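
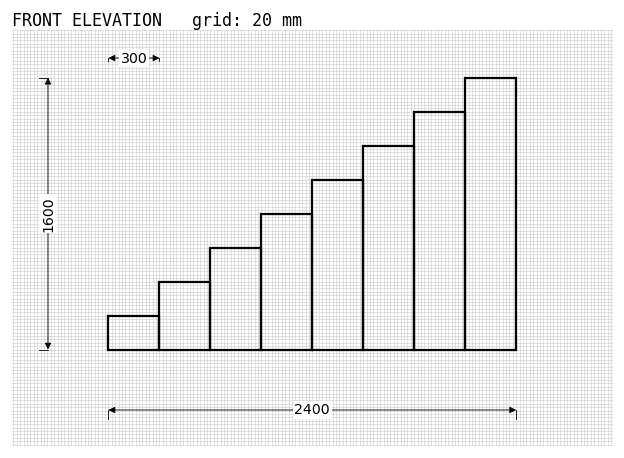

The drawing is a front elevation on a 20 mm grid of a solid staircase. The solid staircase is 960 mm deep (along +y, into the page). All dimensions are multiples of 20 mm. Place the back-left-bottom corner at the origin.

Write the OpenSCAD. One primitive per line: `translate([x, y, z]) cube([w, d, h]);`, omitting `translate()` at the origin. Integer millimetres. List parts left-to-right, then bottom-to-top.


cube([300, 960, 200]);
translate([300, 0, 0]) cube([300, 960, 400]);
translate([600, 0, 0]) cube([300, 960, 600]);
translate([900, 0, 0]) cube([300, 960, 800]);
translate([1200, 0, 0]) cube([300, 960, 1000]);
translate([1500, 0, 0]) cube([300, 960, 1200]);
translate([1800, 0, 0]) cube([300, 960, 1400]);
translate([2100, 0, 0]) cube([300, 960, 1600]);


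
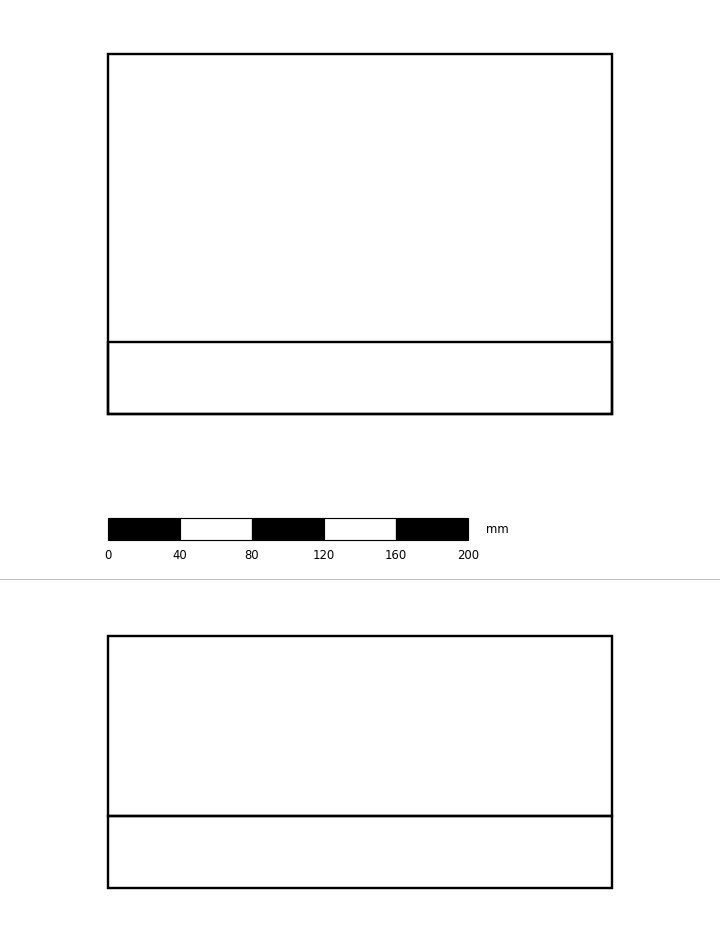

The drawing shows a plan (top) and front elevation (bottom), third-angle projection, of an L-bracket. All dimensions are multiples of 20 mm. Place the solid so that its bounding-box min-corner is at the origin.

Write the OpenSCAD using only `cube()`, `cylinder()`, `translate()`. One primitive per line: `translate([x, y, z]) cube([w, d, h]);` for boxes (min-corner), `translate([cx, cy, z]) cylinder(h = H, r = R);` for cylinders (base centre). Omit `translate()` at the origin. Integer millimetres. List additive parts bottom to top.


cube([280, 200, 40]);
translate([0, 0, 40]) cube([280, 40, 100]);


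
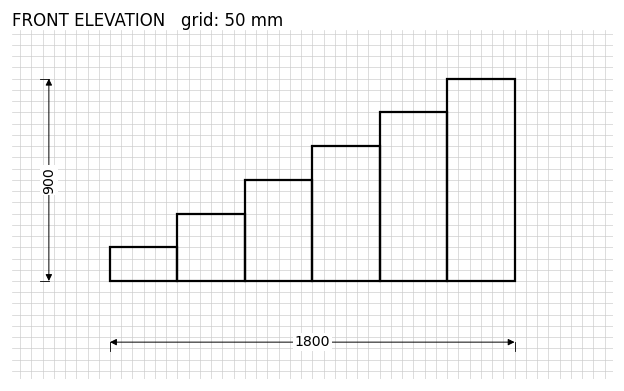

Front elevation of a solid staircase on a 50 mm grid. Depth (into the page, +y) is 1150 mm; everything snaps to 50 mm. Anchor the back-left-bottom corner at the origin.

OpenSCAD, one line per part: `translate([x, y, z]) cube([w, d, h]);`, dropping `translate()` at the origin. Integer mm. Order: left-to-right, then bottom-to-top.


cube([300, 1150, 150]);
translate([300, 0, 0]) cube([300, 1150, 300]);
translate([600, 0, 0]) cube([300, 1150, 450]);
translate([900, 0, 0]) cube([300, 1150, 600]);
translate([1200, 0, 0]) cube([300, 1150, 750]);
translate([1500, 0, 0]) cube([300, 1150, 900]);


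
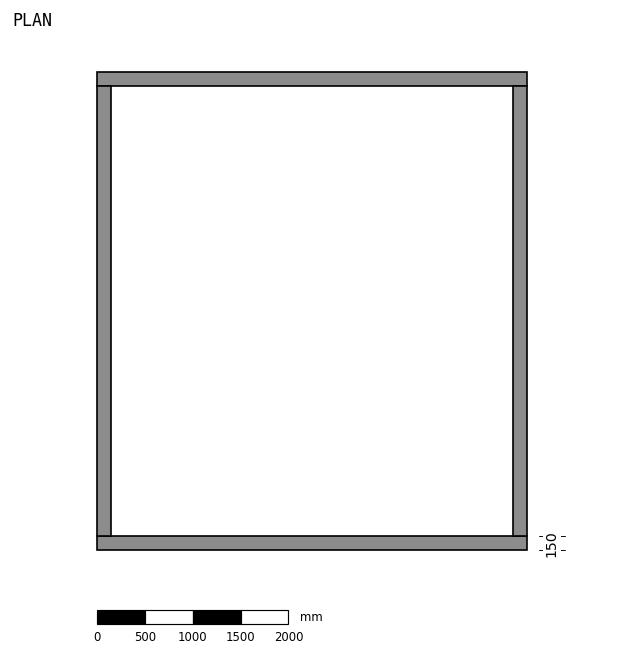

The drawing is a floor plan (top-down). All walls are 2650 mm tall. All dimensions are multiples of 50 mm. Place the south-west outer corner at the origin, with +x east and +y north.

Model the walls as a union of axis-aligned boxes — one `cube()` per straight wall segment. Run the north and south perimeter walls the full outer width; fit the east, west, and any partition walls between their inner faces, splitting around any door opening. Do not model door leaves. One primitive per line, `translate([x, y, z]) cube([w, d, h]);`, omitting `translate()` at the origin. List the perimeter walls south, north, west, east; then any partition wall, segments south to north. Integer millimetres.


cube([4500, 150, 2650]);
translate([0, 4850, 0]) cube([4500, 150, 2650]);
translate([0, 150, 0]) cube([150, 4700, 2650]);
translate([4350, 150, 0]) cube([150, 4700, 2650]);


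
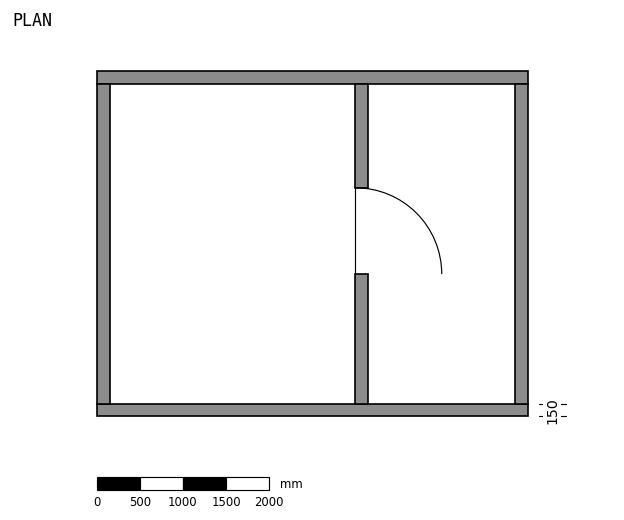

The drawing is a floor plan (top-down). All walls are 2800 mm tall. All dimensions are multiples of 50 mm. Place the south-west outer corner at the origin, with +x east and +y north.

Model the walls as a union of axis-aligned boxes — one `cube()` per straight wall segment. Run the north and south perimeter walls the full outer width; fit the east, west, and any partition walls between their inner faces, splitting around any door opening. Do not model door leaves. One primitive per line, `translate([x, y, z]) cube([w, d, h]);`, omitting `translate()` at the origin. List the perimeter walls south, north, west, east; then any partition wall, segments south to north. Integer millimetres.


cube([5000, 150, 2800]);
translate([0, 3850, 0]) cube([5000, 150, 2800]);
translate([0, 150, 0]) cube([150, 3700, 2800]);
translate([4850, 150, 0]) cube([150, 3700, 2800]);
translate([3000, 150, 0]) cube([150, 1500, 2800]);
translate([3000, 2650, 0]) cube([150, 1200, 2800]);


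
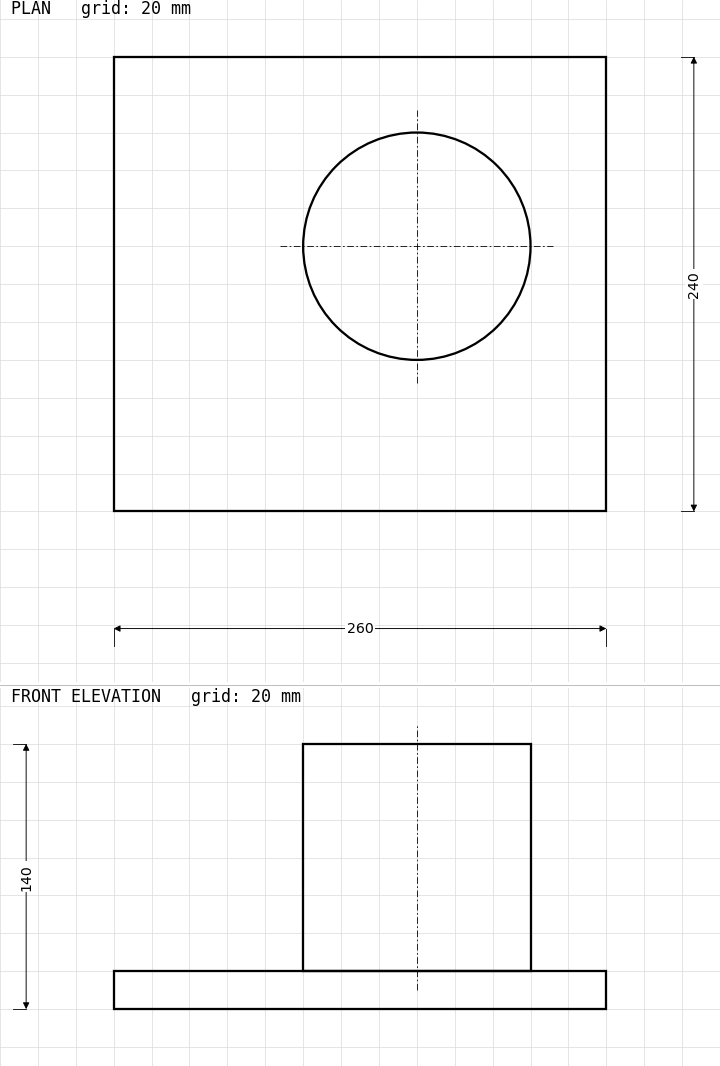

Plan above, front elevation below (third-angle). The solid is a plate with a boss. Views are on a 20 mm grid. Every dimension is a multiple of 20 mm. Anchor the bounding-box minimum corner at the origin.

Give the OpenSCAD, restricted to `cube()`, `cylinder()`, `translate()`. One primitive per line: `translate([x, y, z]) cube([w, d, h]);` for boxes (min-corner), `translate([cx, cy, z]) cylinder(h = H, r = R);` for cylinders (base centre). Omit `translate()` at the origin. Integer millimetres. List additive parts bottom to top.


cube([260, 240, 20]);
translate([160, 140, 20]) cylinder(h = 120, r = 60);


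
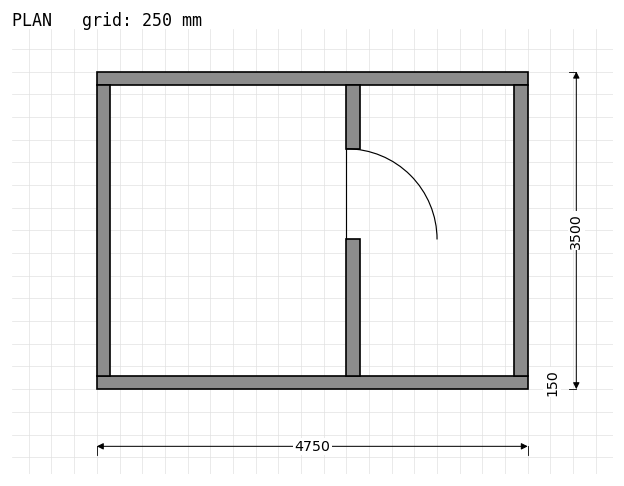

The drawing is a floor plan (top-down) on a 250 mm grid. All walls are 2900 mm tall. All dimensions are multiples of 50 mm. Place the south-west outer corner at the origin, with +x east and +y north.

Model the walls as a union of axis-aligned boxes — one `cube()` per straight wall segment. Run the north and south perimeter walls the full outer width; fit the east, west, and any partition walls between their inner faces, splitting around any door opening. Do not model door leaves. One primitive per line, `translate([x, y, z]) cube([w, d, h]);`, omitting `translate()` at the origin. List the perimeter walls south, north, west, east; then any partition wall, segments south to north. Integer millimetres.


cube([4750, 150, 2900]);
translate([0, 3350, 0]) cube([4750, 150, 2900]);
translate([0, 150, 0]) cube([150, 3200, 2900]);
translate([4600, 150, 0]) cube([150, 3200, 2900]);
translate([2750, 150, 0]) cube([150, 1500, 2900]);
translate([2750, 2650, 0]) cube([150, 700, 2900]);


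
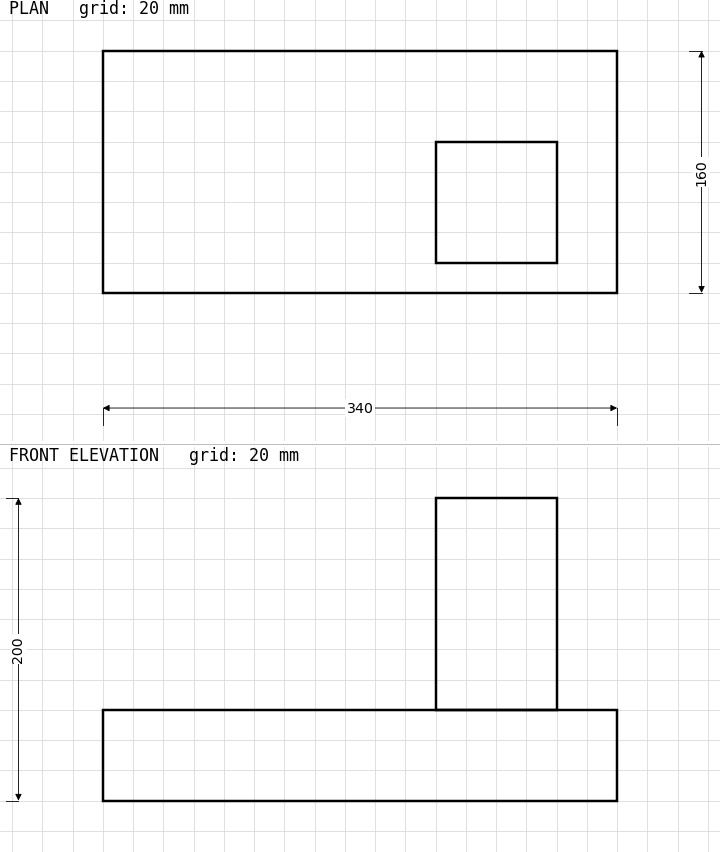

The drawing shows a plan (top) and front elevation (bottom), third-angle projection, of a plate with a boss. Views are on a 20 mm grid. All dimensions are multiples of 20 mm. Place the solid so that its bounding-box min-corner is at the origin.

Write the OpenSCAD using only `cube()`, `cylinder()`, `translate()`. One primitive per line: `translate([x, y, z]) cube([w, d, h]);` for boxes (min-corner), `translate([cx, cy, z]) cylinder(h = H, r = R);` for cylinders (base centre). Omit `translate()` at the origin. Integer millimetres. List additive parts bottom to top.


cube([340, 160, 60]);
translate([220, 20, 60]) cube([80, 80, 140]);


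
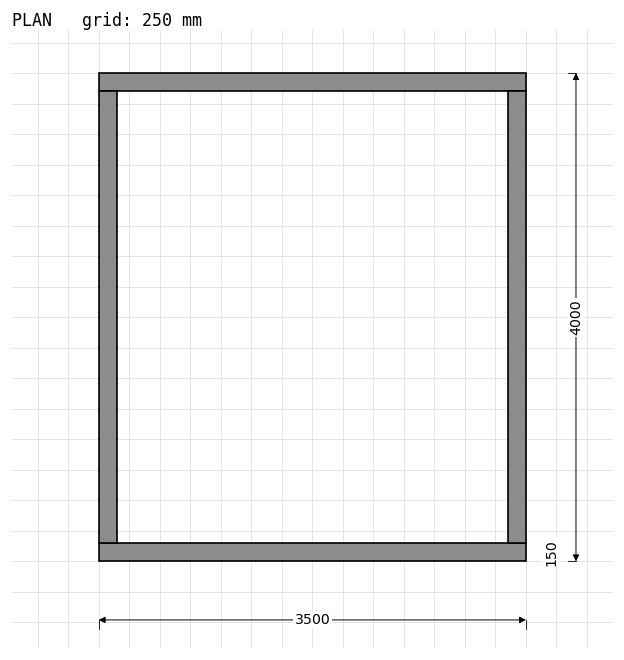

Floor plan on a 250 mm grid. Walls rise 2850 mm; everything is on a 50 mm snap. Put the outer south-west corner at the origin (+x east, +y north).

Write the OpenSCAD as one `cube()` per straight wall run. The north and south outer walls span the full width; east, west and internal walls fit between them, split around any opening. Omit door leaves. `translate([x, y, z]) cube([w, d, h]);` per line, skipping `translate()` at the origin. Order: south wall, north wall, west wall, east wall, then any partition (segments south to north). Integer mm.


cube([3500, 150, 2850]);
translate([0, 3850, 0]) cube([3500, 150, 2850]);
translate([0, 150, 0]) cube([150, 3700, 2850]);
translate([3350, 150, 0]) cube([150, 3700, 2850]);


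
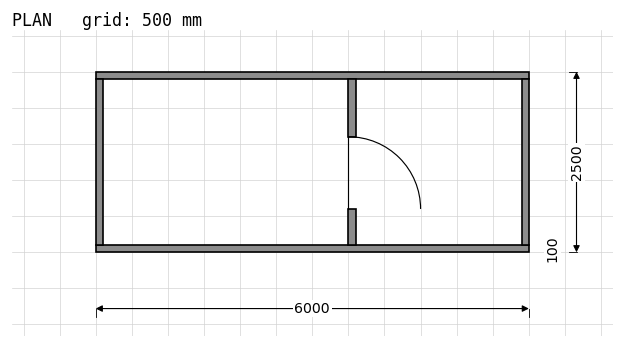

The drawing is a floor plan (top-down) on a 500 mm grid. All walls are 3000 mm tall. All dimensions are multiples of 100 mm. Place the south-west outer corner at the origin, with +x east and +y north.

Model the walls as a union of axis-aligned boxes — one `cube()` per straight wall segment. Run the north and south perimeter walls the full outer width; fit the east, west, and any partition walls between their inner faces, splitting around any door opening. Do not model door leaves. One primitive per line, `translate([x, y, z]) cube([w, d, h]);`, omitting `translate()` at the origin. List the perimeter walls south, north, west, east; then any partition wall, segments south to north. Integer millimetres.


cube([6000, 100, 3000]);
translate([0, 2400, 0]) cube([6000, 100, 3000]);
translate([0, 100, 0]) cube([100, 2300, 3000]);
translate([5900, 100, 0]) cube([100, 2300, 3000]);
translate([3500, 100, 0]) cube([100, 500, 3000]);
translate([3500, 1600, 0]) cube([100, 800, 3000]);


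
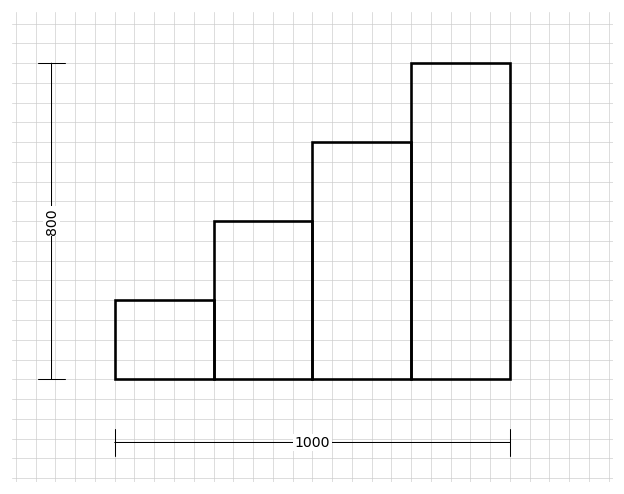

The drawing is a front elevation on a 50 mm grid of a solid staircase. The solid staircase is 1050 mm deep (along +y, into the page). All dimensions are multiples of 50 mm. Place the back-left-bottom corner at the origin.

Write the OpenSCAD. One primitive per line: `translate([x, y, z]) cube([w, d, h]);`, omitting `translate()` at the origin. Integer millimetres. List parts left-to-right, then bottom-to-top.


cube([250, 1050, 200]);
translate([250, 0, 0]) cube([250, 1050, 400]);
translate([500, 0, 0]) cube([250, 1050, 600]);
translate([750, 0, 0]) cube([250, 1050, 800]);


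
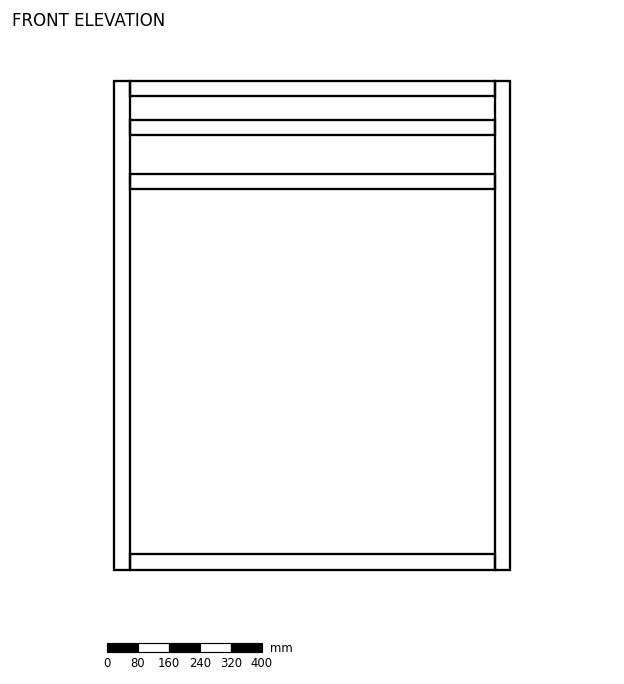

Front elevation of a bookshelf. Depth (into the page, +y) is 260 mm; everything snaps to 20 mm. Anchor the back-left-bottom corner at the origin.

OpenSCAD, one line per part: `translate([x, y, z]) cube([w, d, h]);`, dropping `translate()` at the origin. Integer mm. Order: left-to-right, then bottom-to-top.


cube([40, 260, 1260]);
translate([40, 0, 0]) cube([940, 260, 40]);
translate([40, 0, 980]) cube([940, 260, 40]);
translate([40, 0, 1120]) cube([940, 260, 40]);
translate([40, 0, 1220]) cube([940, 260, 40]);
translate([980, 0, 0]) cube([40, 260, 1260]);


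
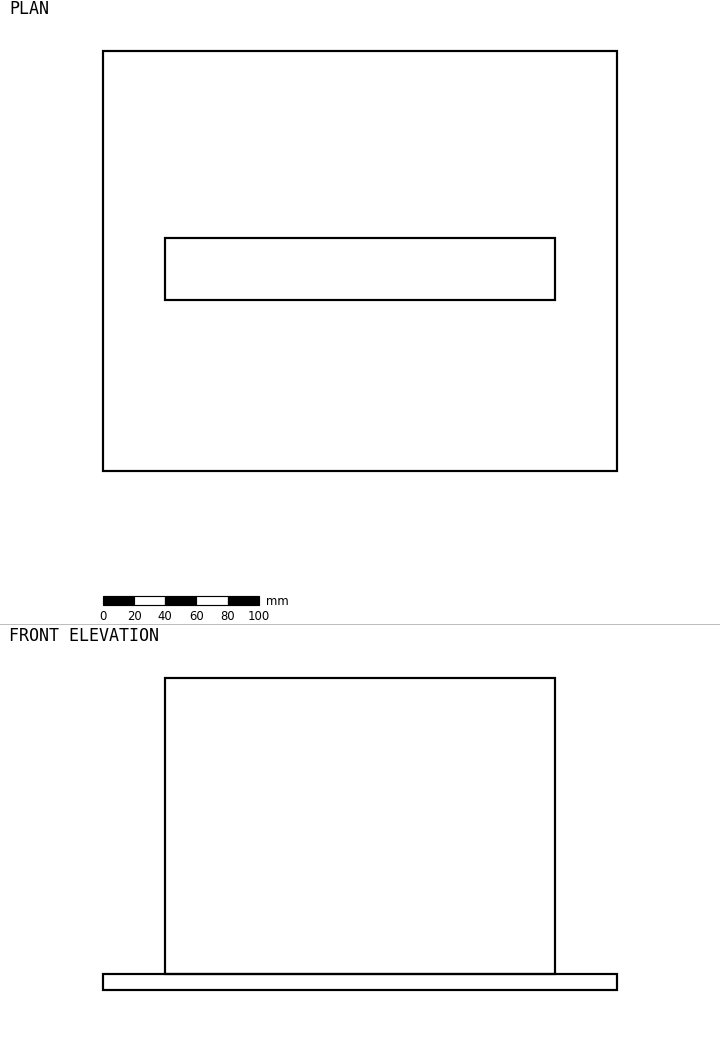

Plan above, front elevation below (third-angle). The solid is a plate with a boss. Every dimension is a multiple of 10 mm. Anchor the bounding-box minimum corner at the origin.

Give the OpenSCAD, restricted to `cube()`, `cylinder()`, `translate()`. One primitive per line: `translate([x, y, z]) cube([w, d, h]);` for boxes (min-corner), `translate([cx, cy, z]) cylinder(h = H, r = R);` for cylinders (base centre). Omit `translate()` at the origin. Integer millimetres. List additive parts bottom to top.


cube([330, 270, 10]);
translate([40, 110, 10]) cube([250, 40, 190]);


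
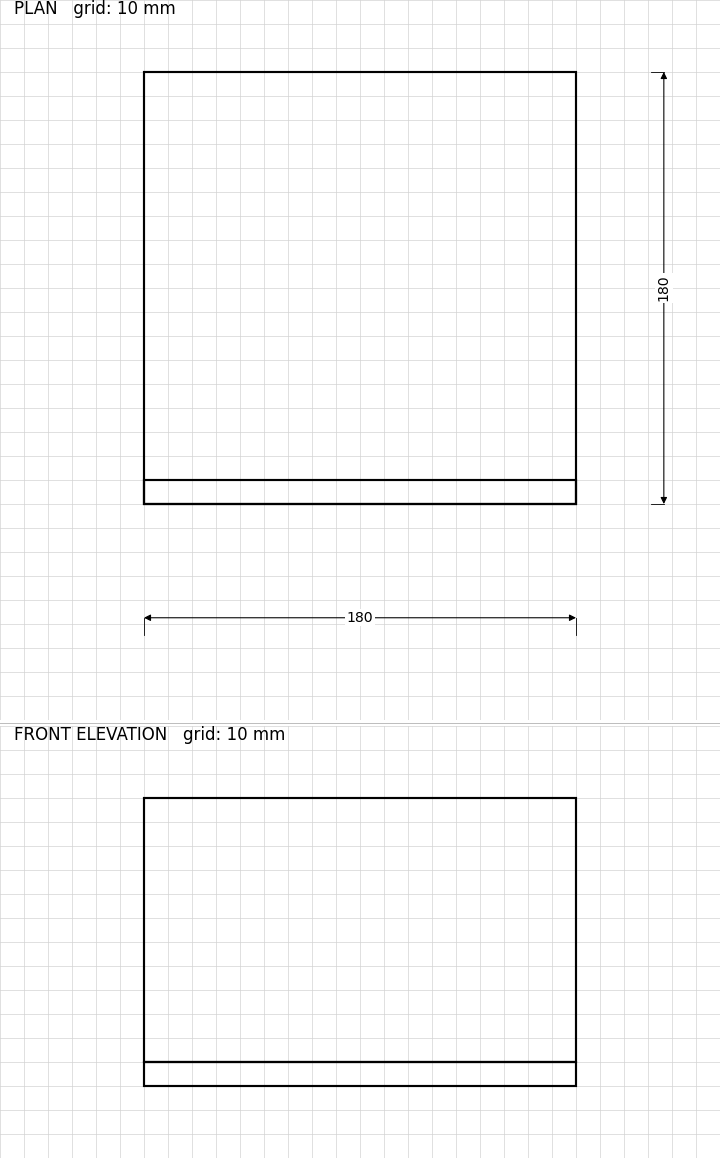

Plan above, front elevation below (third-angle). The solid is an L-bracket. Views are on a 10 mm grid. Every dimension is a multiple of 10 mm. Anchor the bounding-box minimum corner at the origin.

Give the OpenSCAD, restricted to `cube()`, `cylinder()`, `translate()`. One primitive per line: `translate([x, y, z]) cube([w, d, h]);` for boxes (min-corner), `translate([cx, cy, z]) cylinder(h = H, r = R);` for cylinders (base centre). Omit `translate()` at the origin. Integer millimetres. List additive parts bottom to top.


cube([180, 180, 10]);
translate([0, 0, 10]) cube([180, 10, 110]);


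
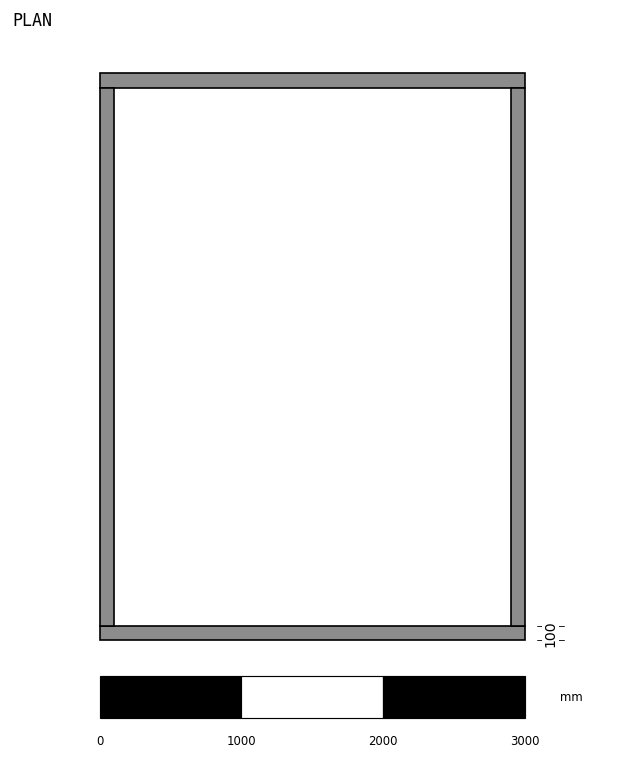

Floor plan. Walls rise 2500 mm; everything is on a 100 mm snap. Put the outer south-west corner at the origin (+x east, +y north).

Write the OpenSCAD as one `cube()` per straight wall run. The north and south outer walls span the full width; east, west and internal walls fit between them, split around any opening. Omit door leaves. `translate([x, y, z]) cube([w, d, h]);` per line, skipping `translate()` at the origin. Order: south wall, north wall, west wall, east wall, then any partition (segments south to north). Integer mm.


cube([3000, 100, 2500]);
translate([0, 3900, 0]) cube([3000, 100, 2500]);
translate([0, 100, 0]) cube([100, 3800, 2500]);
translate([2900, 100, 0]) cube([100, 3800, 2500]);


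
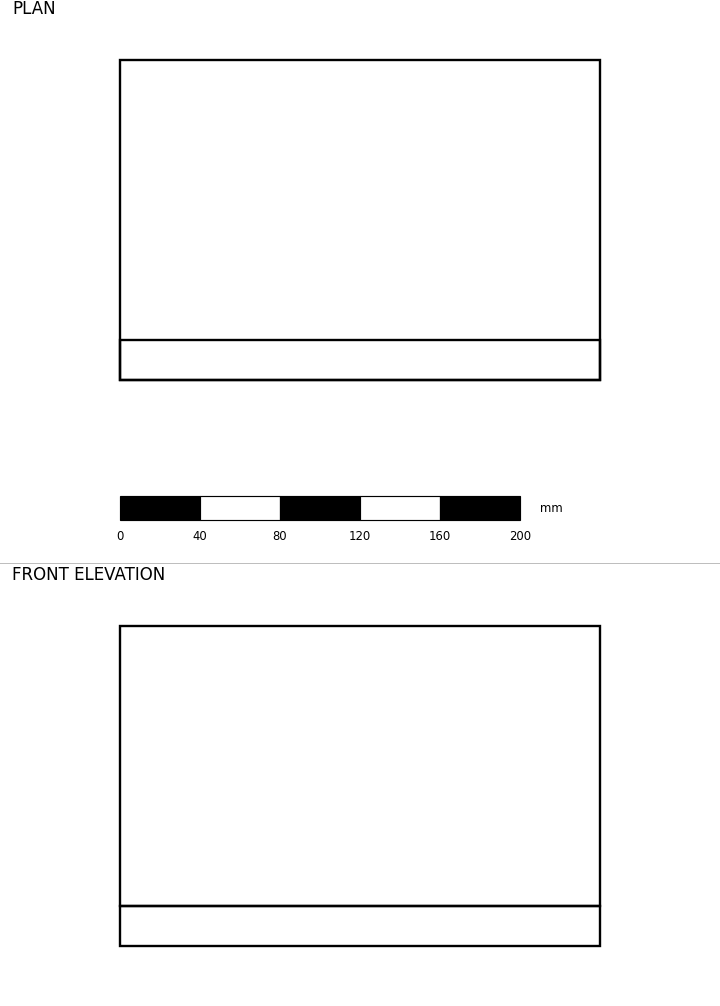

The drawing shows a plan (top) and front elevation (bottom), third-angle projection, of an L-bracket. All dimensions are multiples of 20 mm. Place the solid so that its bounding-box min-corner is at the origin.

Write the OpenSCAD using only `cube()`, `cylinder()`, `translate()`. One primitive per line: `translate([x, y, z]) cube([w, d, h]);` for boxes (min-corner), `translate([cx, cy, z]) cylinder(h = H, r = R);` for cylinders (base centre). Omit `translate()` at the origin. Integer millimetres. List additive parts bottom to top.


cube([240, 160, 20]);
translate([0, 0, 20]) cube([240, 20, 140]);


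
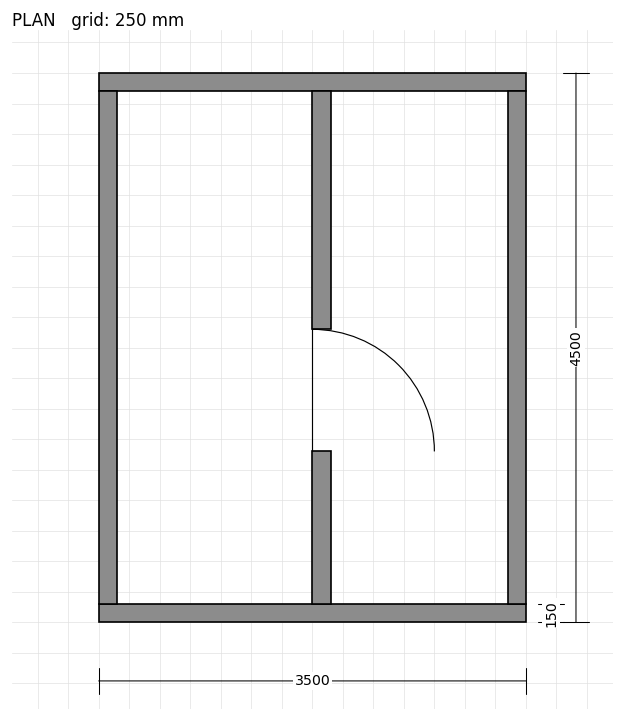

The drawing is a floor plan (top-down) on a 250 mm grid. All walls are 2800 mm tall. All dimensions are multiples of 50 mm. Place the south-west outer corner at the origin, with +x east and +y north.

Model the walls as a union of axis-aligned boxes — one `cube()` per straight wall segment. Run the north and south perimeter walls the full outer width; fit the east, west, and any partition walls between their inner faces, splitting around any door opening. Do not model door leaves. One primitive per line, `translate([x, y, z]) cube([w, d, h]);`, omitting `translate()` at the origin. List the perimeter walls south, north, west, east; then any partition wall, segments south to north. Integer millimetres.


cube([3500, 150, 2800]);
translate([0, 4350, 0]) cube([3500, 150, 2800]);
translate([0, 150, 0]) cube([150, 4200, 2800]);
translate([3350, 150, 0]) cube([150, 4200, 2800]);
translate([1750, 150, 0]) cube([150, 1250, 2800]);
translate([1750, 2400, 0]) cube([150, 1950, 2800]);


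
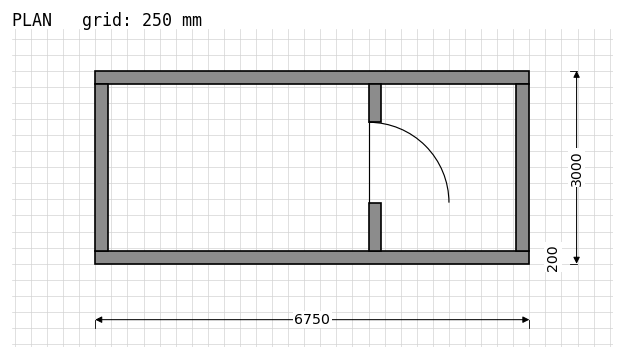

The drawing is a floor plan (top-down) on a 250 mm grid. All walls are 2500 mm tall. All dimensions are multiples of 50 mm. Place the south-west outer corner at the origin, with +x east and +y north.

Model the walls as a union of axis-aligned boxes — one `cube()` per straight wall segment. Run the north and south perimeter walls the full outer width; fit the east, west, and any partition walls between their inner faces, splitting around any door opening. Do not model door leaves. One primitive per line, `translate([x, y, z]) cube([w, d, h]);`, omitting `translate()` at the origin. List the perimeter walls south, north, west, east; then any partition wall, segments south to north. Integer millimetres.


cube([6750, 200, 2500]);
translate([0, 2800, 0]) cube([6750, 200, 2500]);
translate([0, 200, 0]) cube([200, 2600, 2500]);
translate([6550, 200, 0]) cube([200, 2600, 2500]);
translate([4250, 200, 0]) cube([200, 750, 2500]);
translate([4250, 2200, 0]) cube([200, 600, 2500]);


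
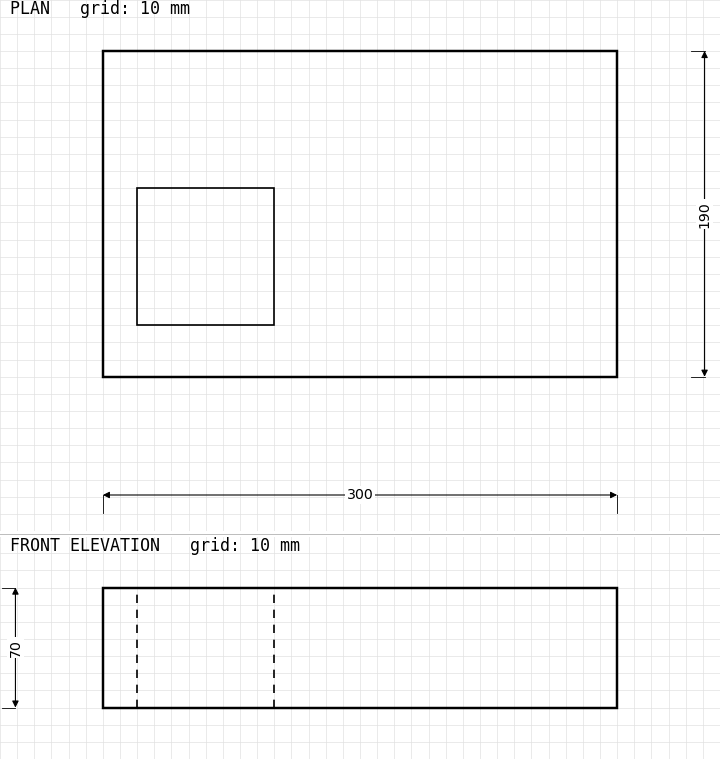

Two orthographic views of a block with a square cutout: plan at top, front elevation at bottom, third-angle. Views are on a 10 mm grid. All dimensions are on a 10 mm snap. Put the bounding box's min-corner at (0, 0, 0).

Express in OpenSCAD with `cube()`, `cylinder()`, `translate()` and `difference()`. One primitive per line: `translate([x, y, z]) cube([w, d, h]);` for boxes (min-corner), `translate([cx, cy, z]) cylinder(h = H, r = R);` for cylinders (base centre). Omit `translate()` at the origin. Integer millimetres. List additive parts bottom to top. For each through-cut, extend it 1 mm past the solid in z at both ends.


difference() {
  cube([300, 190, 70]);
  translate([20, 30, -1]) cube([80, 80, 72]);
}


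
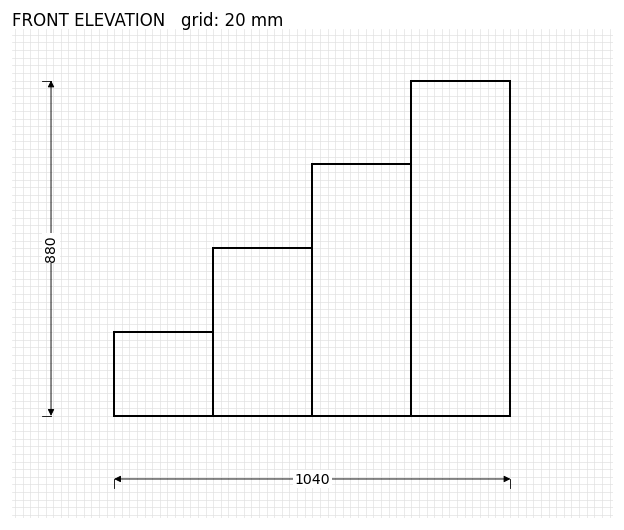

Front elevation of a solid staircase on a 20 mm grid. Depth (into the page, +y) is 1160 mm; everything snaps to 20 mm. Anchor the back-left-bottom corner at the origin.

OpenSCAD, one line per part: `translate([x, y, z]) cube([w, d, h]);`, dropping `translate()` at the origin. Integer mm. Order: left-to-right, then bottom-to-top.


cube([260, 1160, 220]);
translate([260, 0, 0]) cube([260, 1160, 440]);
translate([520, 0, 0]) cube([260, 1160, 660]);
translate([780, 0, 0]) cube([260, 1160, 880]);


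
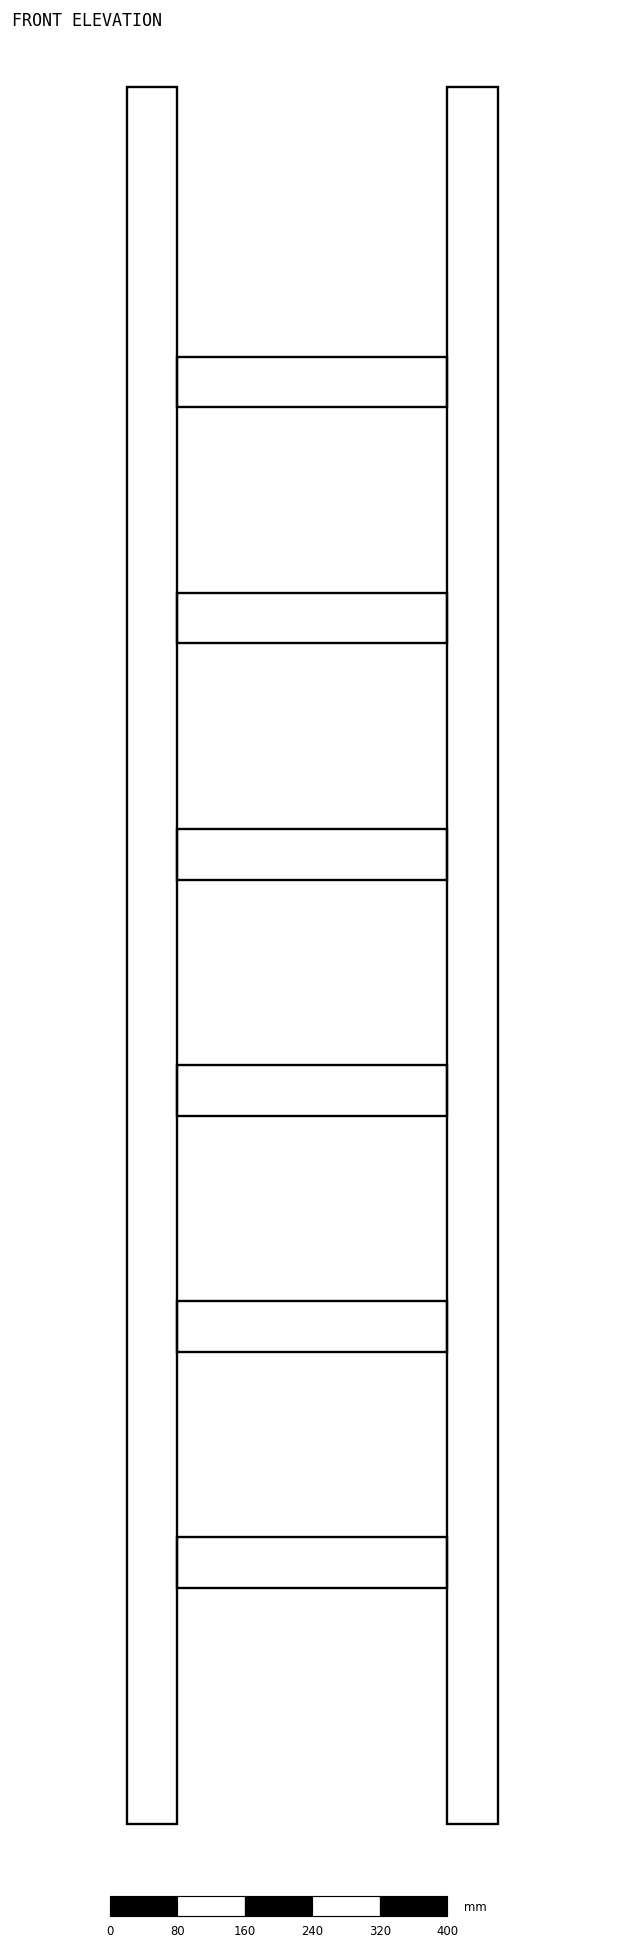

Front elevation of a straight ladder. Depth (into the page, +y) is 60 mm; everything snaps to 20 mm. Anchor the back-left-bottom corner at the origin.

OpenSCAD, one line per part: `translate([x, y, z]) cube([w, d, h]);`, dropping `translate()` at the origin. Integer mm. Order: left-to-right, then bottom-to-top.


cube([60, 60, 2060]);
translate([60, 0, 280]) cube([320, 60, 60]);
translate([60, 0, 560]) cube([320, 60, 60]);
translate([60, 0, 840]) cube([320, 60, 60]);
translate([60, 0, 1120]) cube([320, 60, 60]);
translate([60, 0, 1400]) cube([320, 60, 60]);
translate([60, 0, 1680]) cube([320, 60, 60]);
translate([380, 0, 0]) cube([60, 60, 2060]);


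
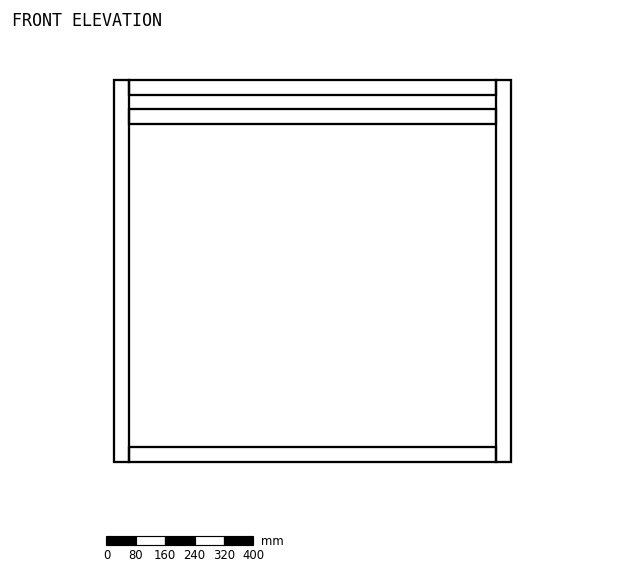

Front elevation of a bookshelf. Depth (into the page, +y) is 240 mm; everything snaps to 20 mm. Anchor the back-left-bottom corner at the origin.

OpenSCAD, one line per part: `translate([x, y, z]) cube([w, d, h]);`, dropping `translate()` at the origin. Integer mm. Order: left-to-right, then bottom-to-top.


cube([40, 240, 1040]);
translate([40, 0, 0]) cube([1000, 240, 40]);
translate([40, 0, 920]) cube([1000, 240, 40]);
translate([40, 0, 1000]) cube([1000, 240, 40]);
translate([1040, 0, 0]) cube([40, 240, 1040]);


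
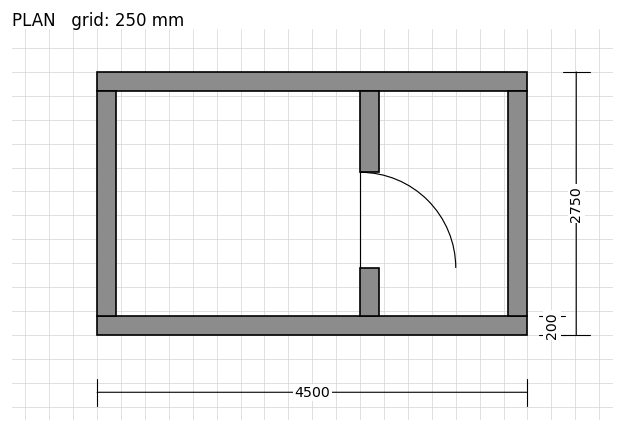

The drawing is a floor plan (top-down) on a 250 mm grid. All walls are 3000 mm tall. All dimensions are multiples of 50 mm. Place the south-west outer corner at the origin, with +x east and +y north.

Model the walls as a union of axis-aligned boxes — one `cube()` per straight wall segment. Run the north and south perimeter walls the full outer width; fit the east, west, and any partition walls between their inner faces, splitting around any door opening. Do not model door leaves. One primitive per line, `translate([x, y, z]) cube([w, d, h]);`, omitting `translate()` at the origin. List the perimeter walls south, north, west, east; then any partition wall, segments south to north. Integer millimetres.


cube([4500, 200, 3000]);
translate([0, 2550, 0]) cube([4500, 200, 3000]);
translate([0, 200, 0]) cube([200, 2350, 3000]);
translate([4300, 200, 0]) cube([200, 2350, 3000]);
translate([2750, 200, 0]) cube([200, 500, 3000]);
translate([2750, 1700, 0]) cube([200, 850, 3000]);


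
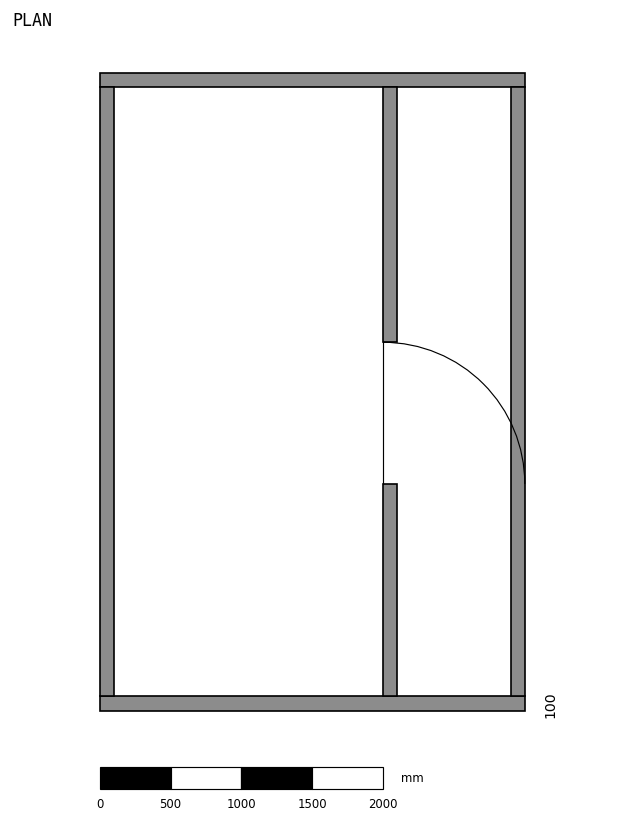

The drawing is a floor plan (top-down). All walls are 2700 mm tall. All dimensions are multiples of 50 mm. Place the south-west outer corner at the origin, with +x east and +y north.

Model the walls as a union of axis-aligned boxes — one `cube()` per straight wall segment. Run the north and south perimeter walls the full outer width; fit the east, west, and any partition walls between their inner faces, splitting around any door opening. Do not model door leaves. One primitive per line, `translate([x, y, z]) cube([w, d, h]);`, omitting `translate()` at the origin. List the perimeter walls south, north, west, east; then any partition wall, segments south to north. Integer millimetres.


cube([3000, 100, 2700]);
translate([0, 4400, 0]) cube([3000, 100, 2700]);
translate([0, 100, 0]) cube([100, 4300, 2700]);
translate([2900, 100, 0]) cube([100, 4300, 2700]);
translate([2000, 100, 0]) cube([100, 1500, 2700]);
translate([2000, 2600, 0]) cube([100, 1800, 2700]);


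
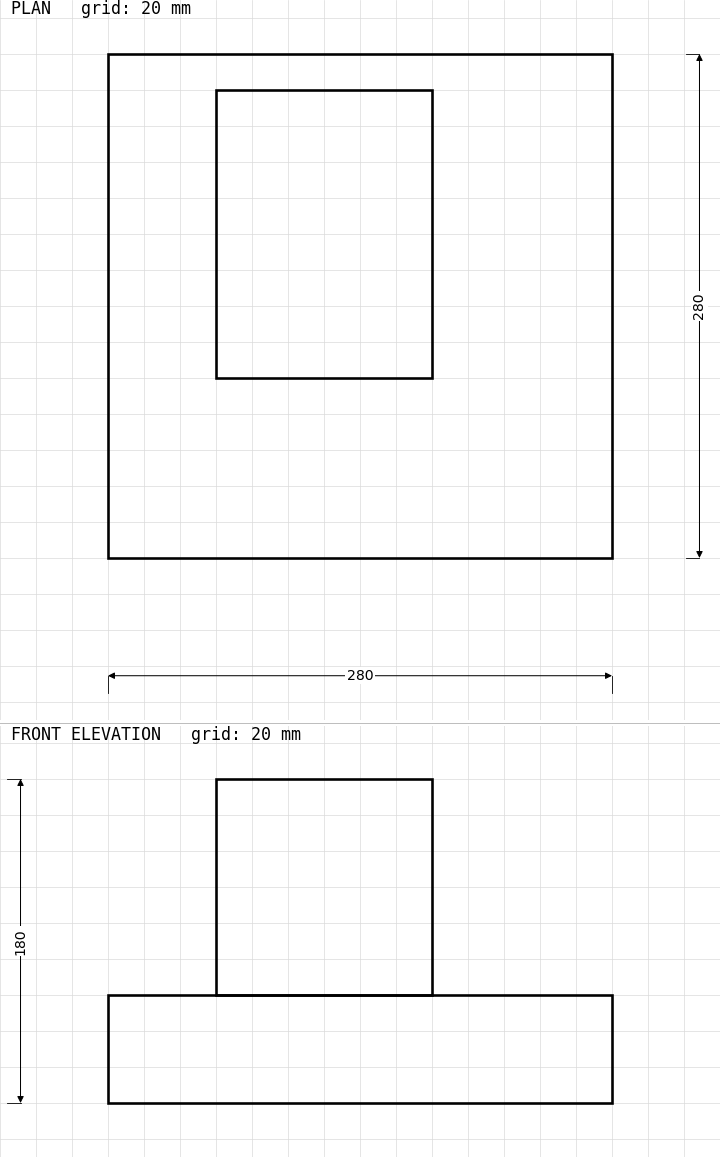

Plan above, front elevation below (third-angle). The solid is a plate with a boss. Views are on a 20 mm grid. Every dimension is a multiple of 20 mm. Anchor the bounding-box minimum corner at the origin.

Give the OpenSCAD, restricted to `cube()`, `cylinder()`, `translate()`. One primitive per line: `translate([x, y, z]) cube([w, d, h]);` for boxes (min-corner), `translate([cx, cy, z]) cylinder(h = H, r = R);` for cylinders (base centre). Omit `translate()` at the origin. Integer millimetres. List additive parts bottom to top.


cube([280, 280, 60]);
translate([60, 100, 60]) cube([120, 160, 120]);


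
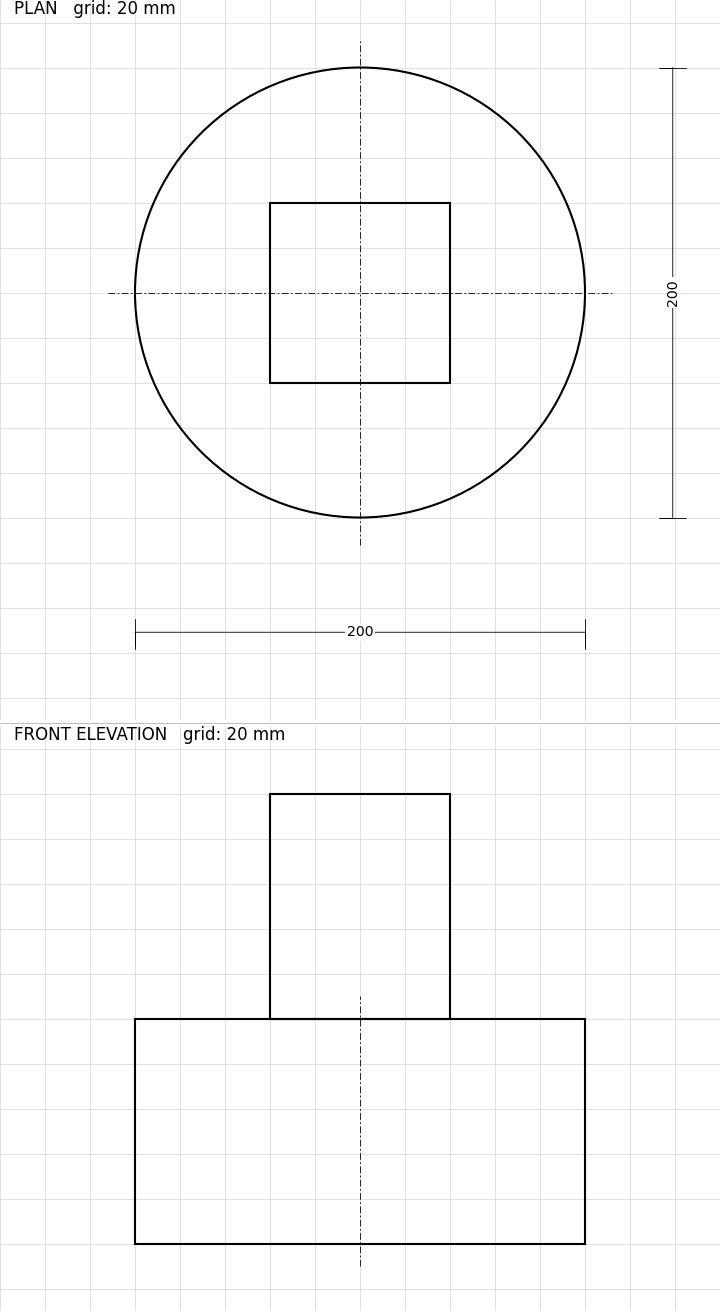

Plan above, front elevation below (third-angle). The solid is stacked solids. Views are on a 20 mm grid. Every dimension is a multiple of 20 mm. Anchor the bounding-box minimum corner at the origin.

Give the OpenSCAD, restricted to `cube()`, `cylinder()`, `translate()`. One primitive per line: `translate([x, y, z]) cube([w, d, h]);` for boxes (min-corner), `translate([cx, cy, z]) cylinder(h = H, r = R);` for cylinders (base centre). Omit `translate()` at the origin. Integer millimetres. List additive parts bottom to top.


translate([100, 100, 0]) cylinder(h = 100, r = 100);
translate([60, 60, 100]) cube([80, 80, 100]);


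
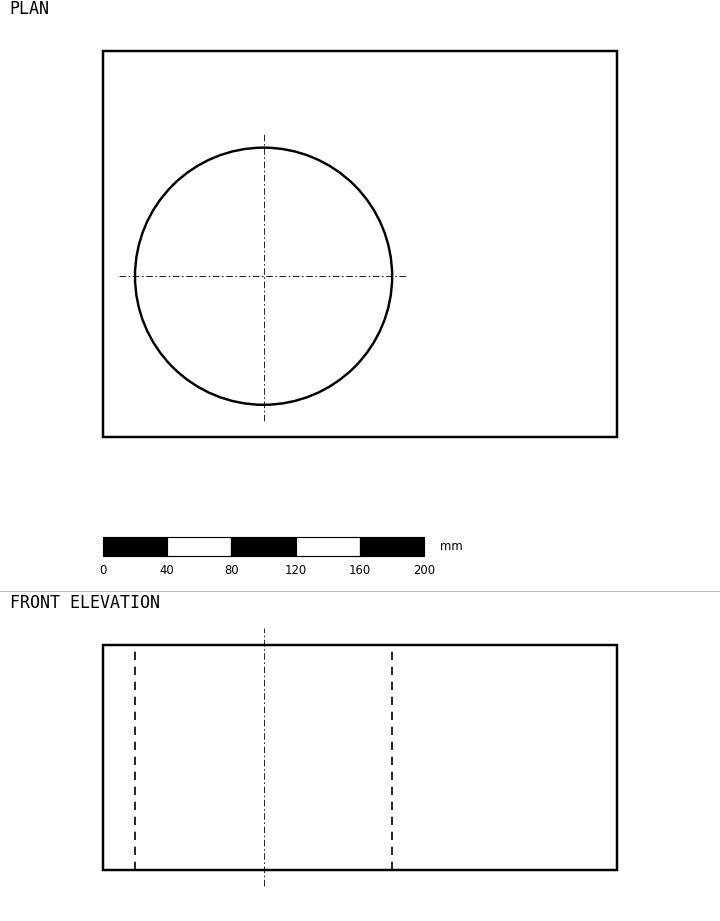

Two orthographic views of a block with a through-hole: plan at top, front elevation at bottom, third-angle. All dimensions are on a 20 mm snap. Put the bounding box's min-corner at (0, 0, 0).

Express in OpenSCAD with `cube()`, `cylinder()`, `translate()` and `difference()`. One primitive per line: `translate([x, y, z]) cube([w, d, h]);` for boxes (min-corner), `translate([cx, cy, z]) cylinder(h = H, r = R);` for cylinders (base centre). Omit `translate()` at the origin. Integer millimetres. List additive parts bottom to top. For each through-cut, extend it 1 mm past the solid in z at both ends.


difference() {
  cube([320, 240, 140]);
  translate([100, 100, -1]) cylinder(h = 142, r = 80);
}


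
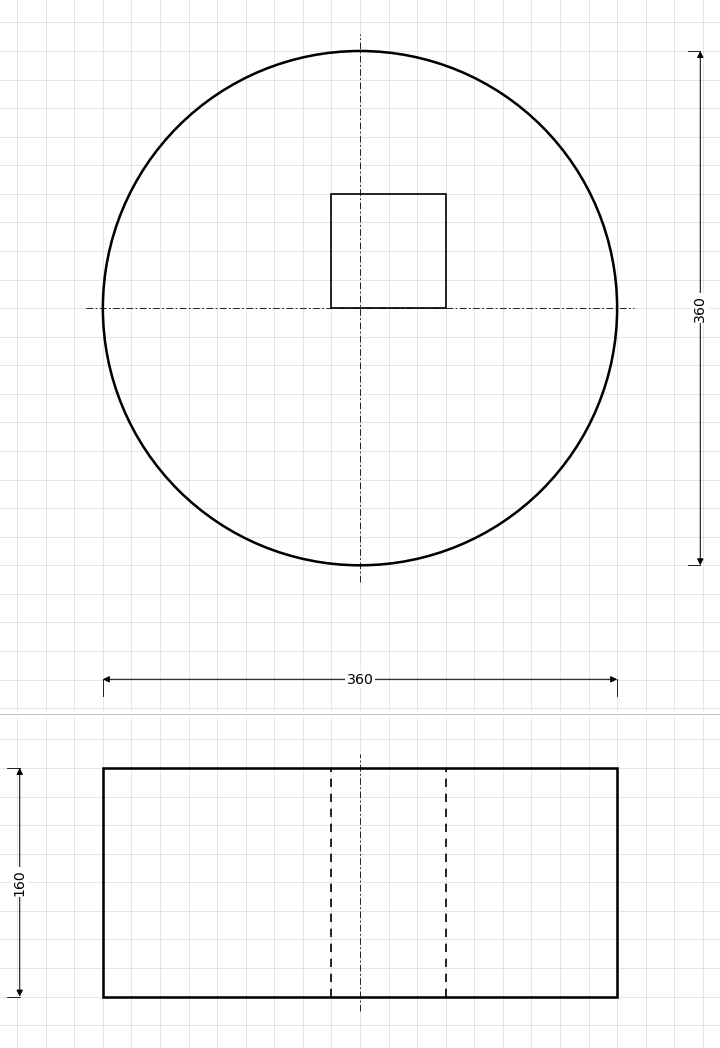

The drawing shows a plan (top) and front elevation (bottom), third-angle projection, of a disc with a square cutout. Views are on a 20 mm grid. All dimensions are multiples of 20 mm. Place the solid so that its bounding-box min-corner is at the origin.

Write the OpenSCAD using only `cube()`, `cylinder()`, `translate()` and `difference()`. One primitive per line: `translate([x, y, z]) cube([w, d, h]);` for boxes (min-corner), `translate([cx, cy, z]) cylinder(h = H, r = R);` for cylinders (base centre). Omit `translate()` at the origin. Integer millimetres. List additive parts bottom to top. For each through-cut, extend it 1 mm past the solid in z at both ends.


difference() {
  translate([180, 180, 0]) cylinder(h = 160, r = 180);
  translate([160, 180, -1]) cube([80, 80, 162]);
}


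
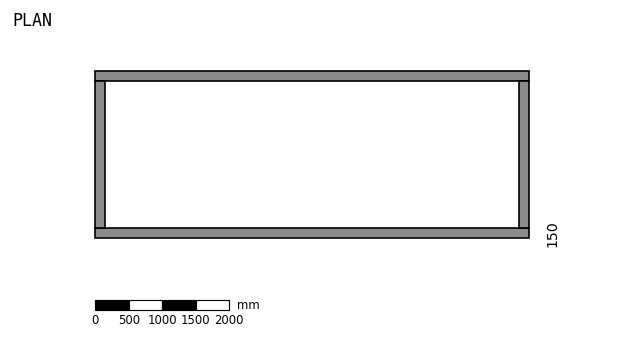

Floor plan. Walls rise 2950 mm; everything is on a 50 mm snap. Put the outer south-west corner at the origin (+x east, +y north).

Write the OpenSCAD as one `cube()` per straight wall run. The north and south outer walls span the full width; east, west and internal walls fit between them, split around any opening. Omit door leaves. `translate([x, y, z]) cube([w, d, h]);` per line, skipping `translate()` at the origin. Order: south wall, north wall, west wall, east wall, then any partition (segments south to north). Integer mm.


cube([6500, 150, 2950]);
translate([0, 2350, 0]) cube([6500, 150, 2950]);
translate([0, 150, 0]) cube([150, 2200, 2950]);
translate([6350, 150, 0]) cube([150, 2200, 2950]);


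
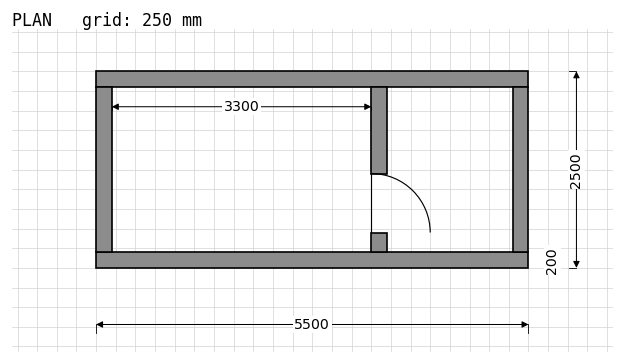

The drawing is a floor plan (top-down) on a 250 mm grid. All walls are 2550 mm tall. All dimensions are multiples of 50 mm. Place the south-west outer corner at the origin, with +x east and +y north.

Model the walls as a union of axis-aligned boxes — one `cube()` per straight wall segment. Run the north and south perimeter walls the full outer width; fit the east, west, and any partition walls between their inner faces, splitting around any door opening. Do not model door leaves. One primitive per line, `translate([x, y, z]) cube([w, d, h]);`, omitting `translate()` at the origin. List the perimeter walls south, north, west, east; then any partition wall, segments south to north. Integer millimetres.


cube([5500, 200, 2550]);
translate([0, 2300, 0]) cube([5500, 200, 2550]);
translate([0, 200, 0]) cube([200, 2100, 2550]);
translate([5300, 200, 0]) cube([200, 2100, 2550]);
translate([3500, 200, 0]) cube([200, 250, 2550]);
translate([3500, 1200, 0]) cube([200, 1100, 2550]);


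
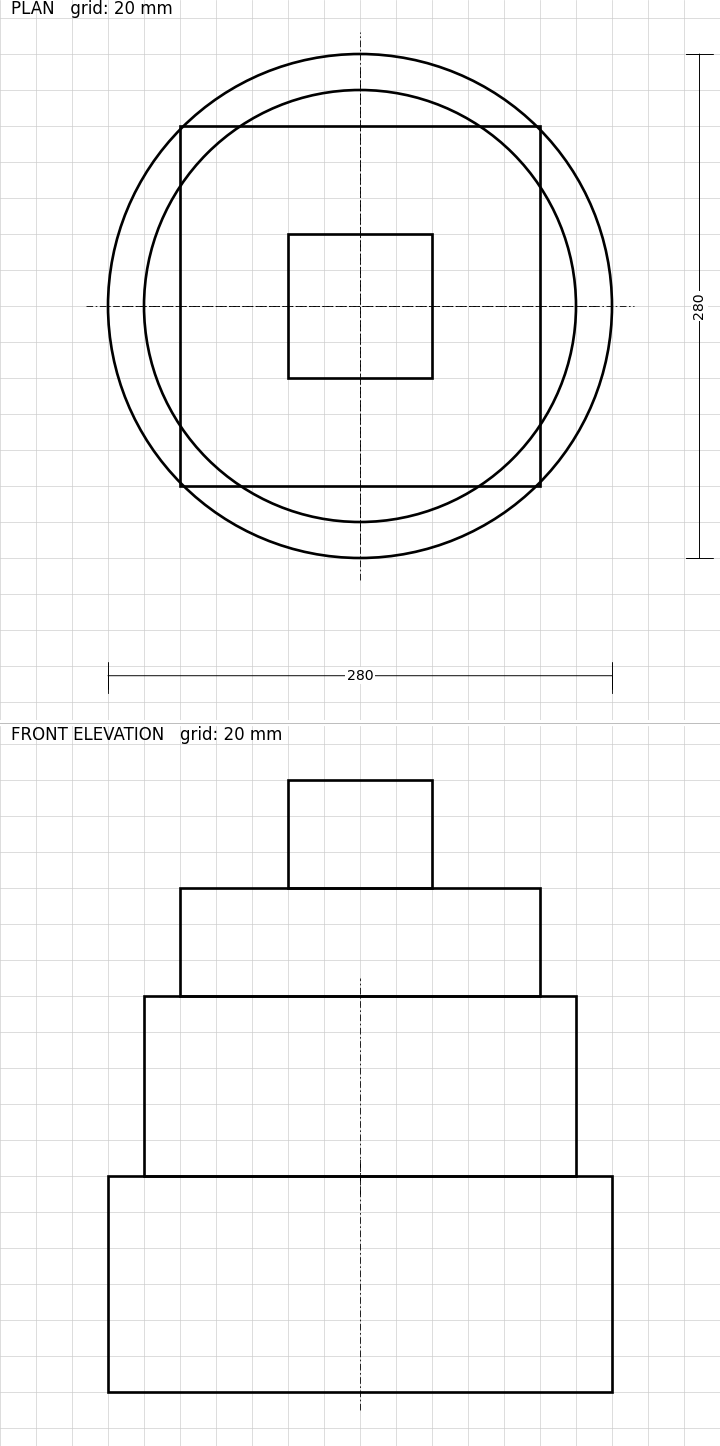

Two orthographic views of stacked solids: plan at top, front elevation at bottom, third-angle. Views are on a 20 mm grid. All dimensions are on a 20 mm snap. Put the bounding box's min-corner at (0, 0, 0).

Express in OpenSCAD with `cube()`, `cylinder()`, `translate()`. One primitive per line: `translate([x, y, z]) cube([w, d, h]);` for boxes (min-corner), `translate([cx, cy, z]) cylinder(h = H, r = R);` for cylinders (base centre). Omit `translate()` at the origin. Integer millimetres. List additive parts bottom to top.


translate([140, 140, 0]) cylinder(h = 120, r = 140);
translate([140, 140, 120]) cylinder(h = 100, r = 120);
translate([40, 40, 220]) cube([200, 200, 60]);
translate([100, 100, 280]) cube([80, 80, 60]);


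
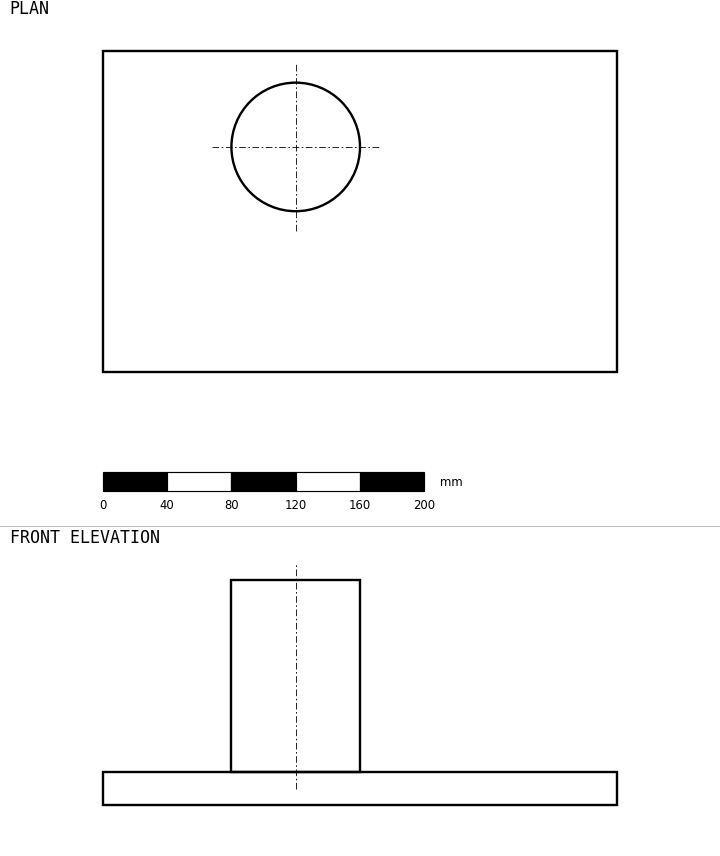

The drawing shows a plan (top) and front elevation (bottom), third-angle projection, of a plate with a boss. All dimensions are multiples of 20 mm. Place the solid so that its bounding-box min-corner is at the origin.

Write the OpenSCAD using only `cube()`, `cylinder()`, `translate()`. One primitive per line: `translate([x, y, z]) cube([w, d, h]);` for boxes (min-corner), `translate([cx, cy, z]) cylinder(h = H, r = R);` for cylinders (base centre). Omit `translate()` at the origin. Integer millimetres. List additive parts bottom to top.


cube([320, 200, 20]);
translate([120, 140, 20]) cylinder(h = 120, r = 40);


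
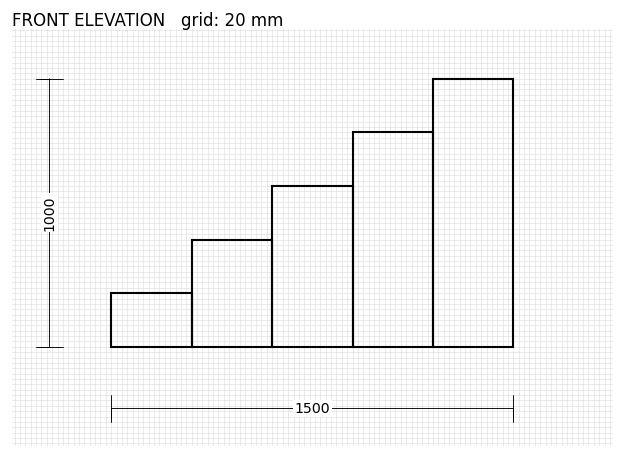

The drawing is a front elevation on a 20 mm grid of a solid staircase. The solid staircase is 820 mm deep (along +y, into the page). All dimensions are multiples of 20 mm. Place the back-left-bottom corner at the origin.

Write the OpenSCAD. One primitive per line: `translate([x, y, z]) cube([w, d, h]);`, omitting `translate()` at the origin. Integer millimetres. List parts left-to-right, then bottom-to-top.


cube([300, 820, 200]);
translate([300, 0, 0]) cube([300, 820, 400]);
translate([600, 0, 0]) cube([300, 820, 600]);
translate([900, 0, 0]) cube([300, 820, 800]);
translate([1200, 0, 0]) cube([300, 820, 1000]);


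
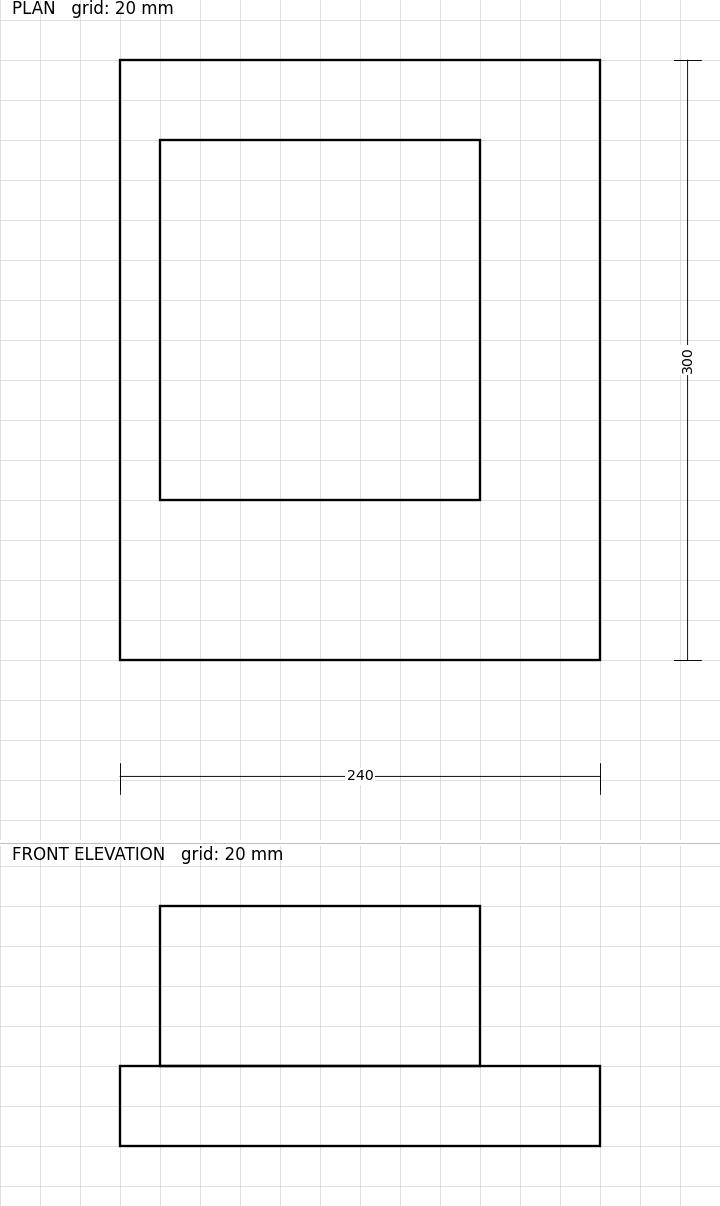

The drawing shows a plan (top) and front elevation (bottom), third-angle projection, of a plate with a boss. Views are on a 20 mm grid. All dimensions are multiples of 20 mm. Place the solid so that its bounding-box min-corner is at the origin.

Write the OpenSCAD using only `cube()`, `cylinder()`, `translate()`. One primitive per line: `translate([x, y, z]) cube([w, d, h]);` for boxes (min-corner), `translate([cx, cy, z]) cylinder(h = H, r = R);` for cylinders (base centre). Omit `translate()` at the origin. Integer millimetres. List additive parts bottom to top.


cube([240, 300, 40]);
translate([20, 80, 40]) cube([160, 180, 80]);


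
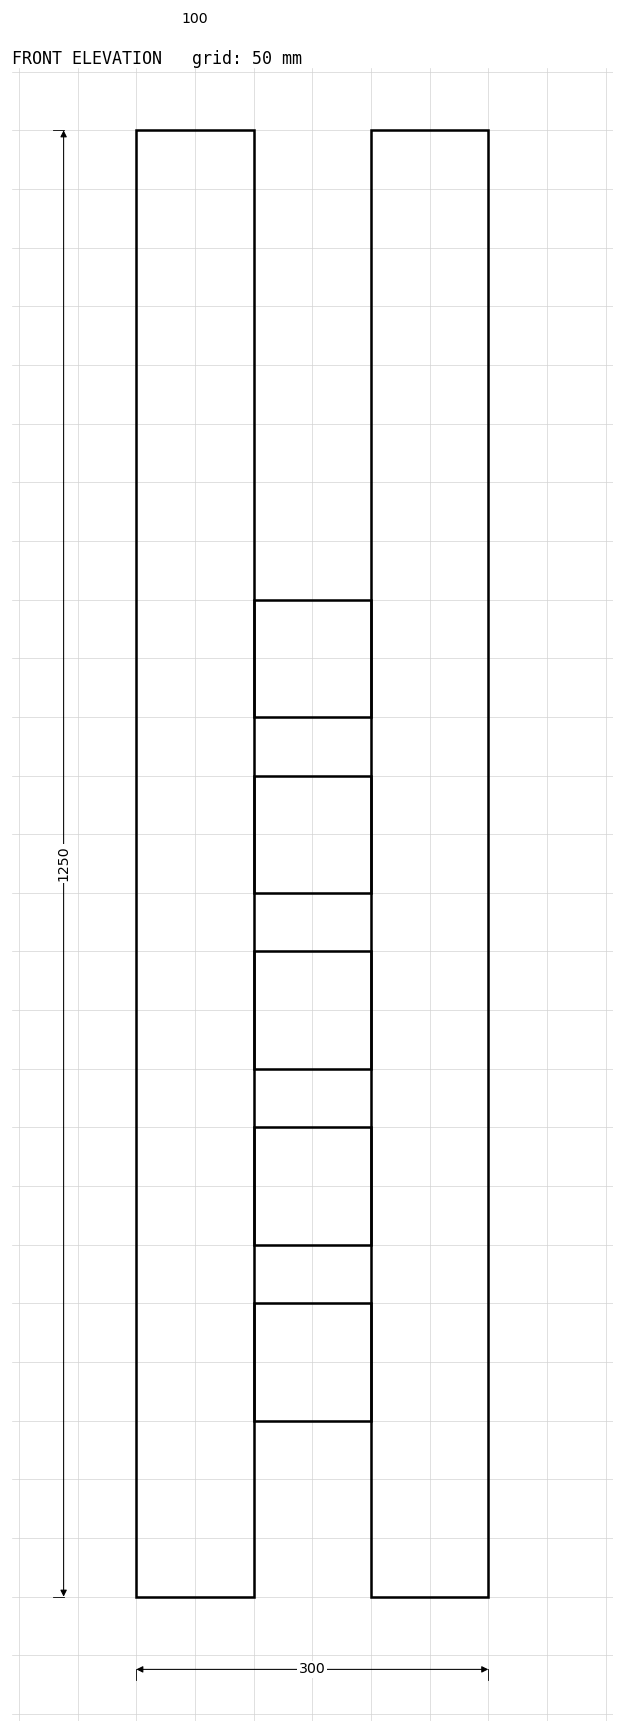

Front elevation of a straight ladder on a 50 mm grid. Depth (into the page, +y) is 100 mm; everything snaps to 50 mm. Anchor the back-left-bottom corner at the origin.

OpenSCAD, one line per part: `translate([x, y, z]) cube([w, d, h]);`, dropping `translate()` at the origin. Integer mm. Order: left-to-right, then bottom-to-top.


cube([100, 100, 1250]);
translate([100, 0, 150]) cube([100, 100, 100]);
translate([100, 0, 300]) cube([100, 100, 100]);
translate([100, 0, 450]) cube([100, 100, 100]);
translate([100, 0, 600]) cube([100, 100, 100]);
translate([100, 0, 750]) cube([100, 100, 100]);
translate([200, 0, 0]) cube([100, 100, 1250]);


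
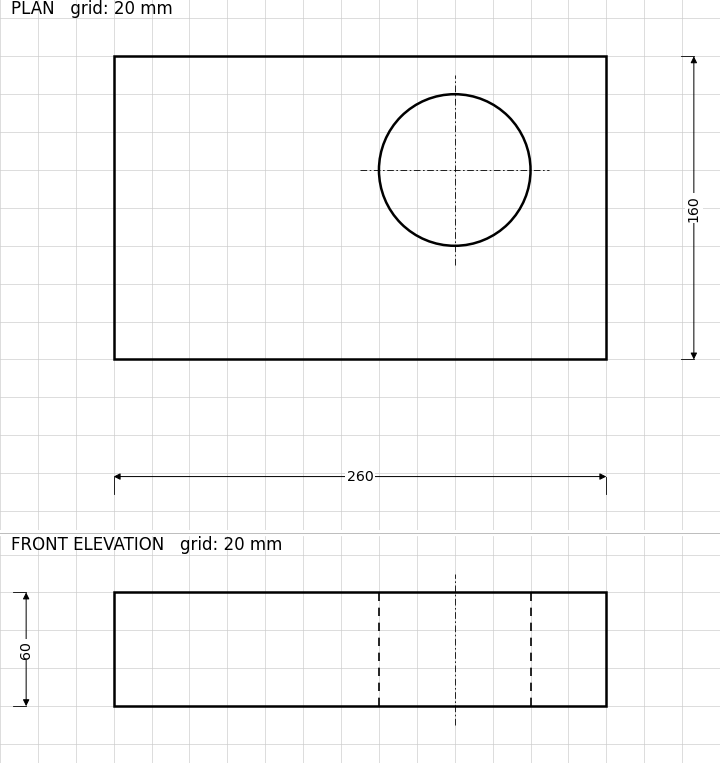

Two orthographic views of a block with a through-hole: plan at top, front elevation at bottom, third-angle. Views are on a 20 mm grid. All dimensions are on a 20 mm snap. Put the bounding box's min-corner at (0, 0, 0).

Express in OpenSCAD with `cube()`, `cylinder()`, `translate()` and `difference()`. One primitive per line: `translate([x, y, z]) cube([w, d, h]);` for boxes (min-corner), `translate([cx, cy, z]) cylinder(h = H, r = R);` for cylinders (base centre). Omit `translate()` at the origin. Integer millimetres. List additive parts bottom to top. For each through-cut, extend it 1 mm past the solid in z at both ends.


difference() {
  cube([260, 160, 60]);
  translate([180, 100, -1]) cylinder(h = 62, r = 40);
}


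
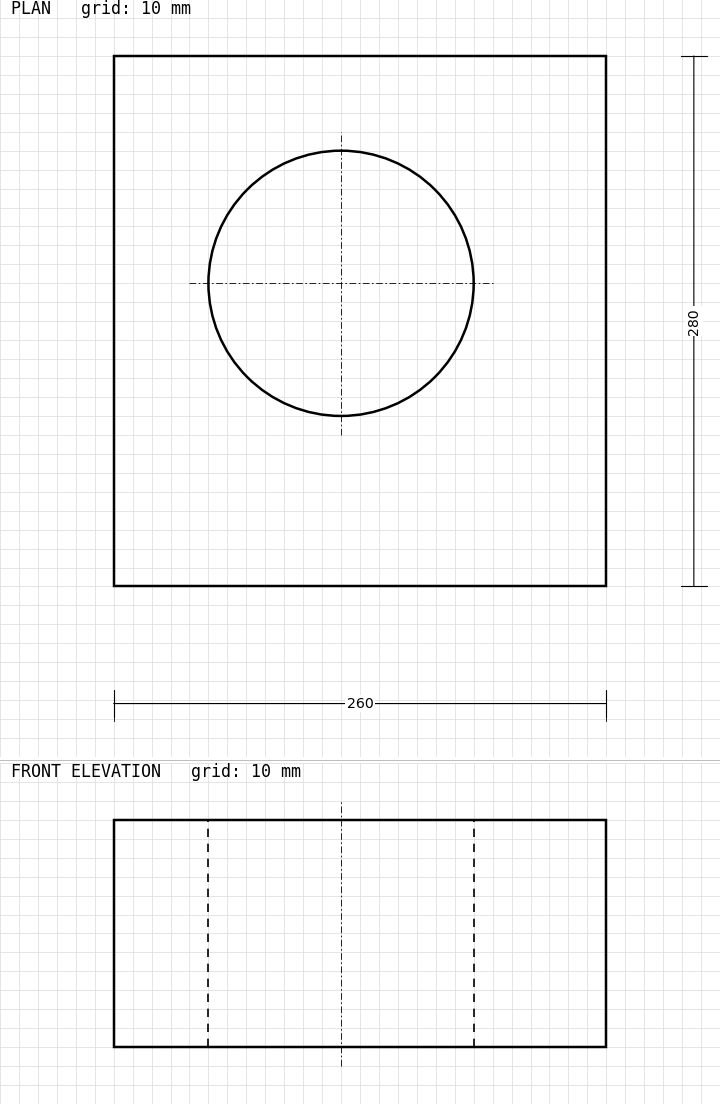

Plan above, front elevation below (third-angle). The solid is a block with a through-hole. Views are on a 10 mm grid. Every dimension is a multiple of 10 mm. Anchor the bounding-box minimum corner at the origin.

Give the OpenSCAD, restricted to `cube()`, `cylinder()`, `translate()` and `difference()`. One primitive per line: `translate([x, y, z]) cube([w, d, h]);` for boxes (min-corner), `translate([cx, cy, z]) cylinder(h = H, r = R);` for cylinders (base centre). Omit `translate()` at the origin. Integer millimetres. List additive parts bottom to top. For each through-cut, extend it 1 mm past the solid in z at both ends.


difference() {
  cube([260, 280, 120]);
  translate([120, 160, -1]) cylinder(h = 122, r = 70);
}


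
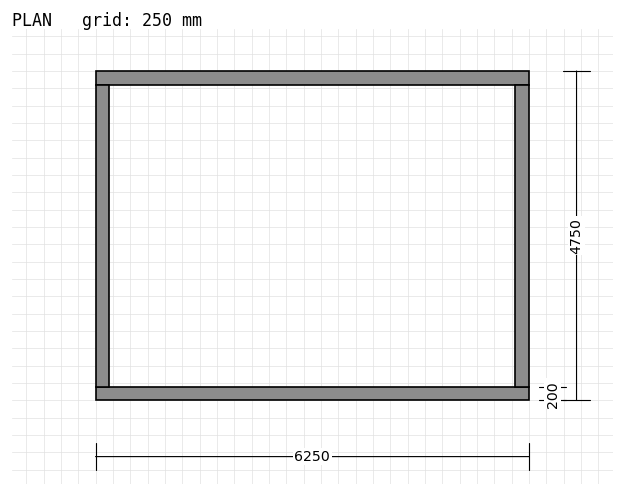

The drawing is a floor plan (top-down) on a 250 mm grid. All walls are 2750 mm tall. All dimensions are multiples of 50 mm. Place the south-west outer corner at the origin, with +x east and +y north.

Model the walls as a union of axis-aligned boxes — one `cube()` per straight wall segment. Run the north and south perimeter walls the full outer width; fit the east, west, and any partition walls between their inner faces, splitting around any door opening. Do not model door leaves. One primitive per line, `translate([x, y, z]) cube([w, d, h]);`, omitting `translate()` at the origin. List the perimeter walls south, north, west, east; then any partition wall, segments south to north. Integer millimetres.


cube([6250, 200, 2750]);
translate([0, 4550, 0]) cube([6250, 200, 2750]);
translate([0, 200, 0]) cube([200, 4350, 2750]);
translate([6050, 200, 0]) cube([200, 4350, 2750]);


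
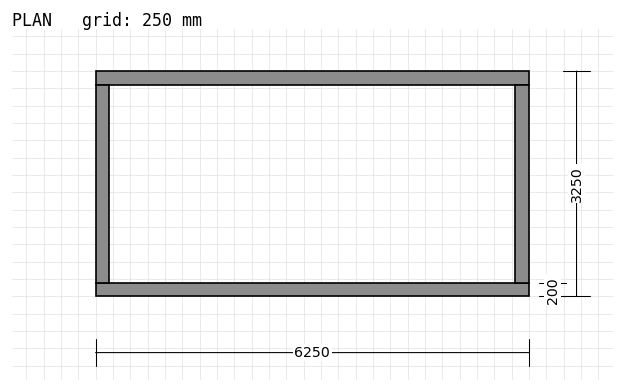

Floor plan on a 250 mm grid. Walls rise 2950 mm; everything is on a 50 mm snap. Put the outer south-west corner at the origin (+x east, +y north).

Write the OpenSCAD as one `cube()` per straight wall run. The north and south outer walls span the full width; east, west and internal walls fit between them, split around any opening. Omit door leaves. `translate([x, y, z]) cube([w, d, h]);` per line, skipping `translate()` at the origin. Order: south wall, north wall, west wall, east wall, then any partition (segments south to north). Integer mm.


cube([6250, 200, 2950]);
translate([0, 3050, 0]) cube([6250, 200, 2950]);
translate([0, 200, 0]) cube([200, 2850, 2950]);
translate([6050, 200, 0]) cube([200, 2850, 2950]);
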